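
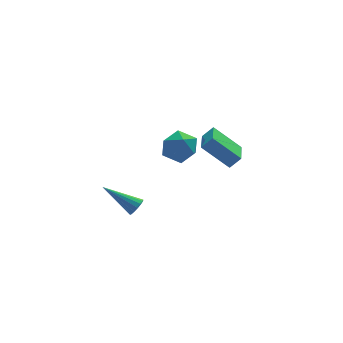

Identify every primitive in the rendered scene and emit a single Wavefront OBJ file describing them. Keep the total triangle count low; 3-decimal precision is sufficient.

v -2.399 -2.023 -1.475
v -2.009 -1.652 -1.323
v -3.841 -0.977 -0.325
v -2.124 -1.544 -1.566
v -2.313 -1.564 -1.785
v -2.526 -1.708 -1.92
v -2.704 -1.935 -1.937
v -2.801 -2.187 -1.829
v -2.79 -2.394 -1.627
v -2.674 -2.502 -1.384
v -2.485 -2.482 -1.166
v -2.273 -2.338 -1.03
v -2.094 -2.11 -1.013
v -1.998 -1.859 -1.121
v 2.222 1.361 -0.328
v 2.825 1.275 0.307
v 2.881 3.033 -0.725
v 3.484 2.946 -0.09
v 3.516 0.534 -1.67
v 4.119 0.447 -1.035
v 4.175 2.205 -2.067
v 4.778 2.119 -1.432
v 0.291 1.738 0.392
v 1.249 2.218 0.656
v 1.031 1.082 -1.096
v 1.989 1.562 -0.832
v 1.614 0.713 -0.234
v 1.157 1.119 0.685
v 1.123 2.181 -1.125
v 0.666 2.587 -0.206
v 1.764 2.493 -0.281
v 2.067 1.585 0.269
v 0.213 1.715 -0.709
v 0.516 0.807 -0.159
f 2 1 4
f 2 4 3
f 4 1 5
f 4 5 3
f 5 1 6
f 5 6 3
f 6 1 7
f 6 7 3
f 7 1 8
f 7 8 3
f 8 1 9
f 8 9 3
f 9 1 10
f 9 10 3
f 10 1 11
f 10 11 3
f 11 1 12
f 11 12 3
f 12 1 13
f 12 13 3
f 13 1 14
f 13 14 3
f 14 1 2
f 14 2 3
f 16 18 15
f 19 16 15
f 15 18 17
f 17 19 15
f 16 22 18
f 20 16 19
f 20 22 16
f 18 22 17
f 21 19 17
f 17 22 21
f 21 20 19
f 22 20 21
f 23 34 28
f 23 28 24
f 23 24 30
f 23 30 33
f 23 33 34
f 24 28 32
f 28 34 27
f 34 33 25
f 33 30 29
f 30 24 31
f 26 32 27
f 26 27 25
f 26 25 29
f 26 29 31
f 26 31 32
f 27 32 28
f 25 27 34
f 29 25 33
f 31 29 30
f 32 31 24



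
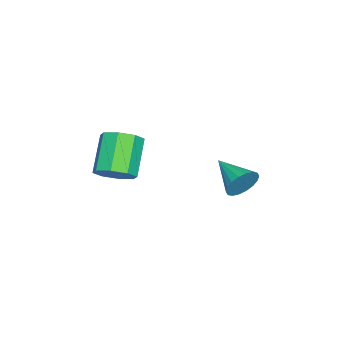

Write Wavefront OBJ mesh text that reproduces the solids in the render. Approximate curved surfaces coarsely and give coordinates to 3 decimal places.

v -3.27 0.375 -2.593
v -2.859 0.326 -1.955
v -4.17 -0.855 -2.107
v -3.106 0.541 -1.869
v -3.385 0.722 -1.926
v -3.642 0.835 -2.116
v -3.825 0.857 -2.399
v -3.898 0.784 -2.721
v -3.846 0.629 -3.018
v -3.681 0.424 -3.23
v -3.434 0.21 -3.316
v -3.155 0.028 -3.259
v -2.898 -0.085 -3.07
v -2.715 -0.107 -2.786
v -2.642 -0.033 -2.464
v -2.694 0.121 -2.167
v 1.378 -3.007 0.237
v 1.831 -3.541 0.643
v 0.595 -3.687 1.83
v 0.142 -3.153 1.423
v 1.935 -2.957 0.823
v 0.699 -3.103 2.01
v 1.712 -2.402 0.659
v 0.476 -2.548 1.846
v 1.294 -2.202 0.248
v 0.058 -2.347 1.434
v 0.925 -2.473 -0.17
v -0.311 -2.619 1.017
v 0.821 -3.057 -0.35
v -0.415 -3.203 0.837
v 1.044 -3.612 -0.186
v -0.192 -3.758 1.001
v 1.462 -3.813 0.226
v 0.226 -3.958 1.412
f 2 1 4
f 2 4 3
f 4 1 5
f 4 5 3
f 5 1 6
f 5 6 3
f 6 1 7
f 6 7 3
f 7 1 8
f 7 8 3
f 8 1 9
f 8 9 3
f 9 1 10
f 9 10 3
f 10 1 11
f 10 11 3
f 11 1 12
f 11 12 3
f 12 1 13
f 12 13 3
f 13 1 14
f 13 14 3
f 14 1 15
f 14 15 3
f 15 1 16
f 15 16 3
f 16 1 2
f 16 2 3
f 18 17 21
f 18 21 19
f 19 21 22
f 19 22 20
f 21 17 23
f 21 23 22
f 22 23 24
f 22 24 20
f 23 17 25
f 23 25 24
f 24 25 26
f 24 26 20
f 25 17 27
f 25 27 26
f 26 27 28
f 26 28 20
f 27 17 29
f 27 29 28
f 28 29 30
f 28 30 20
f 29 17 31
f 29 31 30
f 30 31 32
f 30 32 20
f 31 17 33
f 31 33 32
f 32 33 34
f 32 34 20
f 33 17 18
f 33 18 34
f 34 18 19
f 34 19 20



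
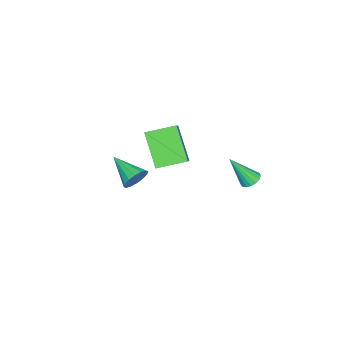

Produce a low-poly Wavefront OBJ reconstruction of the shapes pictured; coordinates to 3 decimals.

v 2.014 -1.18 1.549
v 3.445 -0.54 2.807
v 1.154 0.063 1.895
v 2.585 0.703 3.153
v 2.915 -0.123 -0.013
v 4.346 0.517 1.245
v 2.055 1.12 0.333
v 3.486 1.76 1.591
v 1.874 4.255 -0.009
v 2.208 4.676 0.146
v 2.326 3.345 1.489
v 1.972 4.739 0.255
v 1.713 4.69 0.304
v 1.49 4.542 0.281
v 1.356 4.328 0.192
v 1.34 4.097 0.056
v 1.447 3.902 -0.094
v 1.651 3.788 -0.225
v 1.906 3.781 -0.306
v 2.154 3.882 -0.32
v 2.338 4.069 -0.262
v 2.415 4.298 -0.146
v 2.368 4.517 0.001
v 2.27 -1.657 -1.953
v 2.607 -2.033 -2.508
v 1.71 -3.203 -1.247
v 2.876 -2.003 -2.229
v 2.982 -1.88 -1.877
v 2.898 -1.698 -1.545
v 2.646 -1.505 -1.322
v 2.293 -1.352 -1.268
v 1.934 -1.281 -1.398
v 1.665 -1.311 -1.677
v 1.559 -1.434 -2.029
v 1.643 -1.616 -2.362
v 1.895 -1.809 -2.584
v 2.248 -1.962 -2.638
f 2 4 1
f 5 2 1
f 1 4 3
f 3 5 1
f 2 8 4
f 6 2 5
f 6 8 2
f 4 8 3
f 7 5 3
f 3 8 7
f 7 6 5
f 8 6 7
f 10 9 12
f 10 12 11
f 12 9 13
f 12 13 11
f 13 9 14
f 13 14 11
f 14 9 15
f 14 15 11
f 15 9 16
f 15 16 11
f 16 9 17
f 16 17 11
f 17 9 18
f 17 18 11
f 18 9 19
f 18 19 11
f 19 9 20
f 19 20 11
f 20 9 21
f 20 21 11
f 21 9 22
f 21 22 11
f 22 9 23
f 22 23 11
f 23 9 10
f 23 10 11
f 25 24 27
f 25 27 26
f 27 24 28
f 27 28 26
f 28 24 29
f 28 29 26
f 29 24 30
f 29 30 26
f 30 24 31
f 30 31 26
f 31 24 32
f 31 32 26
f 32 24 33
f 32 33 26
f 33 24 34
f 33 34 26
f 34 24 35
f 34 35 26
f 35 24 36
f 35 36 26
f 36 24 37
f 36 37 26
f 37 24 25
f 37 25 26



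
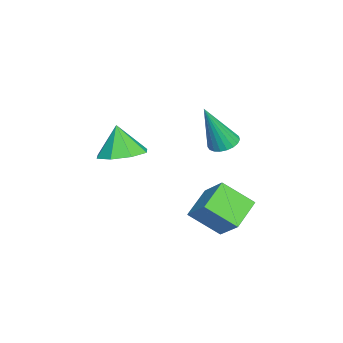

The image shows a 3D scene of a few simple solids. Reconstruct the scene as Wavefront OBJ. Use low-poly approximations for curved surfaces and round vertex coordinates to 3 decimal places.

v -0.319 -0.622 -1.775
v 0.208 -0.414 -1.836
v 0.119 -1.218 -0.025
v 0.093 -0.229 -1.744
v -0.094 -0.112 -1.658
v -0.32 -0.082 -1.591
v -0.545 -0.147 -1.556
v -0.732 -0.293 -1.559
v -0.847 -0.496 -1.6
v -0.871 -0.721 -1.671
v -0.799 -0.929 -1.759
v -0.645 -1.084 -1.851
v -0.434 -1.159 -1.929
v -0.203 -1.141 -1.981
v 0.007 -1.033 -1.997
v 0.161 -0.855 -1.975
v 0.232 -0.636 -1.918
v 0.654 -3.863 -2.137
v 1.164 -4.604 -2.163
v 0.346 -4.117 -0.963
v 1.515 -4.05 -1.951
v 1.361 -3.387 -1.848
v 0.794 -3.002 -1.914
v 0.144 -3.122 -2.111
v -0.206 -3.676 -2.323
v -0.052 -4.339 -2.426
v 0.515 -4.724 -2.36
v 2.197 -1.374 -3.874
v 1.123 -0.988 -3.319
v 2.156 -0.289 -4.708
v 1.082 0.098 -4.153
v 2.878 -0.698 -3.027
v 1.804 -0.311 -2.472
v 2.837 0.388 -3.861
v 1.763 0.774 -3.306
f 2 1 4
f 2 4 3
f 4 1 5
f 4 5 3
f 5 1 6
f 5 6 3
f 6 1 7
f 6 7 3
f 7 1 8
f 7 8 3
f 8 1 9
f 8 9 3
f 9 1 10
f 9 10 3
f 10 1 11
f 10 11 3
f 11 1 12
f 11 12 3
f 12 1 13
f 12 13 3
f 13 1 14
f 13 14 3
f 14 1 15
f 14 15 3
f 15 1 16
f 15 16 3
f 16 1 17
f 16 17 3
f 17 1 2
f 17 2 3
f 19 18 21
f 19 21 20
f 21 18 22
f 21 22 20
f 22 18 23
f 22 23 20
f 23 18 24
f 23 24 20
f 24 18 25
f 24 25 20
f 25 18 26
f 25 26 20
f 26 18 27
f 26 27 20
f 27 18 19
f 27 19 20
f 29 31 28
f 32 29 28
f 28 31 30
f 30 32 28
f 29 35 31
f 33 29 32
f 33 35 29
f 31 35 30
f 34 32 30
f 30 35 34
f 34 33 32
f 35 33 34



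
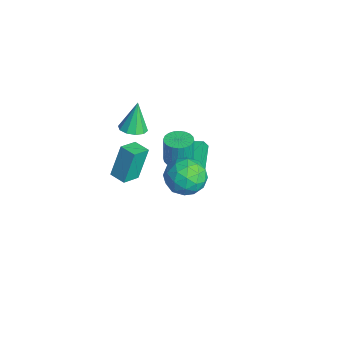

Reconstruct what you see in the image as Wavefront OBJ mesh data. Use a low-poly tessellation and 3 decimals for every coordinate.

v -1.254 -1.218 -1.574
v -1.002 -1.573 -0.809
v -2.679 -0.561 -0.799
v -2.427 -0.915 -0.034
v -0.593 -0.125 -1.286
v -0.341 -0.479 -0.521
v -2.018 0.533 -0.511
v -1.766 0.178 0.254
v 1.373 -2.181 2.623
v 1.942 -2.711 2.685
v 1.816 -2.669 4.199
v 1.247 -2.139 4.137
v 2.101 -2.452 2.691
v 1.975 -2.409 4.205
v 2.15 -2.152 2.687
v 2.024 -2.109 4.201
v 2.08 -1.856 2.673
v 1.954 -1.813 4.187
v 1.903 -1.609 2.651
v 1.777 -1.567 4.165
v 1.645 -1.45 2.625
v 1.519 -1.407 4.139
v 1.345 -1.402 2.599
v 1.219 -1.36 4.113
v 1.05 -1.473 2.576
v 0.924 -1.43 4.09
v 0.804 -1.651 2.561
v 0.678 -1.609 4.075
v 0.645 -1.911 2.555
v 0.519 -1.868 4.069
v 0.596 -2.211 2.559
v 0.47 -2.168 4.073
v 0.666 -2.507 2.573
v 0.54 -2.464 4.087
v 0.843 -2.753 2.595
v 0.717 -2.711 4.109
v 1.101 -2.913 2.621
v 0.975 -2.87 4.135
v 1.401 -2.96 2.647
v 1.275 -2.918 4.161
v 1.696 -2.89 2.67
v 1.57 -2.847 4.184
v -1.89 -3.671 2.463
v -1.34 -4.178 2.717
v -2.31 -3.269 4.177
v -1.129 -3.741 2.666
v -1.209 -3.277 2.538
v -1.549 -2.963 2.381
v -2.018 -2.919 2.255
v -2.439 -3.163 2.209
v -2.65 -3.6 2.26
v -2.57 -4.065 2.388
v -2.231 -4.378 2.545
v -1.761 -4.422 2.67
v 2.952 -2.868 3.604
v 3.621 -2.087 3.051
v 4.339 -3.173 4.849
v 5.008 -2.392 4.296
v 4.065 -2.039 4.886
v 3.207 -1.851 4.117
v 4.753 -3.409 3.783
v 3.895 -3.221 3.014
v 4.733 -2.422 3.162
v 4.308 -1.575 3.843
v 3.652 -3.685 4.057
v 3.227 -2.838 4.738
v 3.165 -2.451 3.218
v 4.795 -2.809 4.682
v 4.241 -2.602 5.029
v 4.634 -2.143 4.703
v 2.922 -2.312 3.845
v 3.314 -1.853 3.519
v 3.575 -1.825 4.598
v 4.646 -3.407 4.381
v 5.038 -2.948 4.055
v 3.326 -3.117 3.197
v 3.719 -2.658 2.871
v 4.385 -3.435 3.302
v 4.211 -2.189 2.958
v 5.027 -2.368 3.69
v 4.877 -2.966 3.389
v 4.373 -2.855 2.937
v 3.961 -1.691 3.359
v 4.777 -1.87 4.09
v 4.222 -1.662 4.437
v 3.718 -1.552 3.985
v 4.615 -1.887 3.424
v 3.183 -3.39 3.81
v 3.999 -3.569 4.541
v 4.242 -3.708 3.915
v 3.738 -3.598 3.463
v 2.933 -2.892 4.21
v 3.749 -3.071 4.942
v 3.587 -2.405 4.963
v 3.083 -2.294 4.511
v 3.345 -3.373 4.476
v -2.675 -4.761 -2.139
v -3.037 -4.054 -0.195
v -3.263 -3.796 -2.599
v -3.624 -3.089 -0.655
v -1.816 -4.251 -2.165
v -2.177 -3.544 -0.221
v -2.403 -3.286 -2.625
v -2.765 -2.579 -0.681
f 2 4 1
f 5 2 1
f 1 4 3
f 3 5 1
f 2 8 4
f 6 2 5
f 6 8 2
f 4 8 3
f 7 5 3
f 3 8 7
f 7 6 5
f 8 6 7
f 10 9 13
f 10 13 11
f 11 13 14
f 11 14 12
f 13 9 15
f 13 15 14
f 14 15 16
f 14 16 12
f 15 9 17
f 15 17 16
f 16 17 18
f 16 18 12
f 17 9 19
f 17 19 18
f 18 19 20
f 18 20 12
f 19 9 21
f 19 21 20
f 20 21 22
f 20 22 12
f 21 9 23
f 21 23 22
f 22 23 24
f 22 24 12
f 23 9 25
f 23 25 24
f 24 25 26
f 24 26 12
f 25 9 27
f 25 27 26
f 26 27 28
f 26 28 12
f 27 9 29
f 27 29 28
f 28 29 30
f 28 30 12
f 29 9 31
f 29 31 30
f 30 31 32
f 30 32 12
f 31 9 33
f 31 33 32
f 32 33 34
f 32 34 12
f 33 9 35
f 33 35 34
f 34 35 36
f 34 36 12
f 35 9 37
f 35 37 36
f 36 37 38
f 36 38 12
f 37 9 39
f 37 39 38
f 38 39 40
f 38 40 12
f 39 9 41
f 39 41 40
f 40 41 42
f 40 42 12
f 41 9 10
f 41 10 42
f 42 10 11
f 42 11 12
f 44 43 46
f 44 46 45
f 46 43 47
f 46 47 45
f 47 43 48
f 47 48 45
f 48 43 49
f 48 49 45
f 49 43 50
f 49 50 45
f 50 43 51
f 50 51 45
f 51 43 52
f 51 52 45
f 52 43 53
f 52 53 45
f 53 43 54
f 53 54 45
f 54 43 44
f 54 44 45
f 55 92 71
f 92 66 95
f 71 95 60
f 92 95 71
f 55 71 67
f 71 60 72
f 67 72 56
f 71 72 67
f 55 67 76
f 67 56 77
f 76 77 62
f 67 77 76
f 55 76 88
f 76 62 91
f 88 91 65
f 76 91 88
f 55 88 92
f 88 65 96
f 92 96 66
f 88 96 92
f 56 72 83
f 72 60 86
f 83 86 64
f 72 86 83
f 60 95 73
f 95 66 94
f 73 94 59
f 95 94 73
f 66 96 93
f 96 65 89
f 93 89 57
f 96 89 93
f 65 91 90
f 91 62 78
f 90 78 61
f 91 78 90
f 62 77 82
f 77 56 79
f 82 79 63
f 77 79 82
f 58 84 70
f 84 64 85
f 70 85 59
f 84 85 70
f 58 70 68
f 70 59 69
f 68 69 57
f 70 69 68
f 58 68 75
f 68 57 74
f 75 74 61
f 68 74 75
f 58 75 80
f 75 61 81
f 80 81 63
f 75 81 80
f 58 80 84
f 80 63 87
f 84 87 64
f 80 87 84
f 59 85 73
f 85 64 86
f 73 86 60
f 85 86 73
f 57 69 93
f 69 59 94
f 93 94 66
f 69 94 93
f 61 74 90
f 74 57 89
f 90 89 65
f 74 89 90
f 63 81 82
f 81 61 78
f 82 78 62
f 81 78 82
f 64 87 83
f 87 63 79
f 83 79 56
f 87 79 83
f 98 100 97
f 101 98 97
f 97 100 99
f 99 101 97
f 98 104 100
f 102 98 101
f 102 104 98
f 100 104 99
f 103 101 99
f 99 104 103
f 103 102 101
f 104 102 103



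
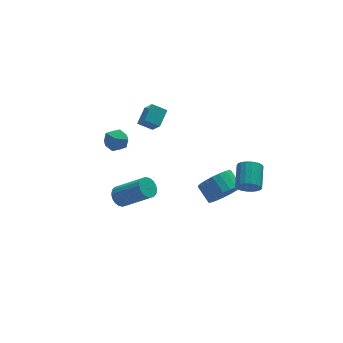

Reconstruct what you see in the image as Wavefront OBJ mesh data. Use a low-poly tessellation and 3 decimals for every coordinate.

v 3.413 -3.091 0.038
v 3.944 -3.129 -0.476
v 4.598 -1.887 0.108
v 4.067 -1.849 0.622
v 3.716 -2.941 -0.62
v 4.369 -1.699 -0.037
v 3.427 -2.783 -0.634
v 4.08 -1.54 -0.051
v 3.136 -2.686 -0.515
v 3.789 -1.443 0.068
v 2.9 -2.669 -0.286
v 3.553 -1.426 0.297
v 2.765 -2.736 0.007
v 3.418 -1.493 0.59
v 2.759 -2.873 0.306
v 3.412 -1.631 0.89
v 2.882 -3.053 0.552
v 3.536 -1.811 1.136
v 3.111 -3.241 0.697
v 3.764 -1.999 1.28
v 3.4 -3.4 0.711
v 4.053 -2.157 1.294
v 3.691 -3.497 0.592
v 4.344 -2.254 1.175
v 3.927 -3.514 0.363
v 4.58 -2.271 0.946
v 4.062 -3.447 0.07
v 4.715 -2.204 0.653
v 4.068 -3.309 -0.23
v 4.721 -2.067 0.354
v 2.513 -1.975 -1.319
v 3.006 -2.369 -0.443
v 2.8 -1.338 0.136
v 2.307 -0.945 -0.741
v 3.347 -2.177 -0.663
v 3.141 -1.146 -0.085
v 3.544 -1.95 -0.997
v 3.337 -0.919 -0.419
v 3.562 -1.728 -1.387
v 3.356 -0.697 -0.809
v 3.399 -1.548 -1.765
v 3.193 -0.517 -1.187
v 3.083 -1.442 -2.066
v 2.877 -0.411 -1.488
v 2.668 -1.429 -2.238
v 2.462 -0.398 -1.659
v 2.227 -1.51 -2.251
v 2.02 -0.479 -1.672
v 1.835 -1.672 -2.103
v 1.628 -0.641 -1.524
v 1.56 -1.886 -1.819
v 1.354 -0.855 -1.241
v 1.45 -2.115 -1.449
v 1.244 -1.084 -0.871
v 1.524 -2.321 -1.057
v 1.318 -1.29 -0.478
v 1.769 -2.466 -0.71
v 1.563 -1.436 -0.131
v 2.143 -2.527 -0.468
v 1.936 -1.496 0.111
v 2.58 -2.493 -0.374
v 2.374 -1.462 0.205
v -4.009 -2.697 1.938
v -3.681 -2.145 2.09
v -2.503 -3.23 3.494
v -2.831 -3.783 3.342
v -3.905 -2.142 2.28
v -2.727 -3.228 3.684
v -4.15 -2.25 2.402
v -2.971 -3.335 3.806
v -4.366 -2.446 2.433
v -3.188 -3.531 3.836
v -4.512 -2.691 2.365
v -3.334 -3.777 3.769
v -4.559 -2.938 2.213
v -3.38 -4.024 3.617
v -4.496 -3.138 2.007
v -3.318 -4.223 3.41
v -4.337 -3.25 1.786
v -3.159 -4.335 3.19
v -4.113 -3.252 1.596
v -2.935 -4.338 3
v -3.869 -3.145 1.474
v -2.69 -4.23 2.878
v -3.652 -2.949 1.444
v -2.474 -4.034 2.847
v -3.506 -2.703 1.511
v -2.328 -3.789 2.915
v -3.46 -2.456 1.663
v -2.281 -3.542 3.067
v -3.522 -2.257 1.87
v -2.344 -3.342 3.273
v -0.308 1.739 2.369
v -0.187 0.948 3.369
v -1.045 2.187 2.813
v -0.924 1.396 3.812
v 0.444 2.484 2.868
v 0.565 1.693 3.867
v -0.293 2.932 3.311
v -0.172 2.141 4.311
v -2.26 2.822 2.017
v -1.64 2.304 1.878
v -3.12 1.816 1.922
v -2.5 1.298 1.783
v -2.591 1.64 2.523
v -2.059 2.262 2.582
v -2.701 1.858 1.218
v -2.169 2.48 1.277
v -1.912 1.709 1.385
v -1.844 1.574 2.191
v -2.916 2.546 1.609
v -2.848 2.411 2.415
f 2 1 5
f 2 5 3
f 3 5 6
f 3 6 4
f 5 1 7
f 5 7 6
f 6 7 8
f 6 8 4
f 7 1 9
f 7 9 8
f 8 9 10
f 8 10 4
f 9 1 11
f 9 11 10
f 10 11 12
f 10 12 4
f 11 1 13
f 11 13 12
f 12 13 14
f 12 14 4
f 13 1 15
f 13 15 14
f 14 15 16
f 14 16 4
f 15 1 17
f 15 17 16
f 16 17 18
f 16 18 4
f 17 1 19
f 17 19 18
f 18 19 20
f 18 20 4
f 19 1 21
f 19 21 20
f 20 21 22
f 20 22 4
f 21 1 23
f 21 23 22
f 22 23 24
f 22 24 4
f 23 1 25
f 23 25 24
f 24 25 26
f 24 26 4
f 25 1 27
f 25 27 26
f 26 27 28
f 26 28 4
f 27 1 29
f 27 29 28
f 28 29 30
f 28 30 4
f 29 1 2
f 29 2 30
f 30 2 3
f 30 3 4
f 32 31 35
f 32 35 33
f 33 35 36
f 33 36 34
f 35 31 37
f 35 37 36
f 36 37 38
f 36 38 34
f 37 31 39
f 37 39 38
f 38 39 40
f 38 40 34
f 39 31 41
f 39 41 40
f 40 41 42
f 40 42 34
f 41 31 43
f 41 43 42
f 42 43 44
f 42 44 34
f 43 31 45
f 43 45 44
f 44 45 46
f 44 46 34
f 45 31 47
f 45 47 46
f 46 47 48
f 46 48 34
f 47 31 49
f 47 49 48
f 48 49 50
f 48 50 34
f 49 31 51
f 49 51 50
f 50 51 52
f 50 52 34
f 51 31 53
f 51 53 52
f 52 53 54
f 52 54 34
f 53 31 55
f 53 55 54
f 54 55 56
f 54 56 34
f 55 31 57
f 55 57 56
f 56 57 58
f 56 58 34
f 57 31 59
f 57 59 58
f 58 59 60
f 58 60 34
f 59 31 61
f 59 61 60
f 60 61 62
f 60 62 34
f 61 31 32
f 61 32 62
f 62 32 33
f 62 33 34
f 64 63 67
f 64 67 65
f 65 67 68
f 65 68 66
f 67 63 69
f 67 69 68
f 68 69 70
f 68 70 66
f 69 63 71
f 69 71 70
f 70 71 72
f 70 72 66
f 71 63 73
f 71 73 72
f 72 73 74
f 72 74 66
f 73 63 75
f 73 75 74
f 74 75 76
f 74 76 66
f 75 63 77
f 75 77 76
f 76 77 78
f 76 78 66
f 77 63 79
f 77 79 78
f 78 79 80
f 78 80 66
f 79 63 81
f 79 81 80
f 80 81 82
f 80 82 66
f 81 63 83
f 81 83 82
f 82 83 84
f 82 84 66
f 83 63 85
f 83 85 84
f 84 85 86
f 84 86 66
f 85 63 87
f 85 87 86
f 86 87 88
f 86 88 66
f 87 63 89
f 87 89 88
f 88 89 90
f 88 90 66
f 89 63 91
f 89 91 90
f 90 91 92
f 90 92 66
f 91 63 64
f 91 64 92
f 92 64 65
f 92 65 66
f 94 96 93
f 97 94 93
f 93 96 95
f 95 97 93
f 94 100 96
f 98 94 97
f 98 100 94
f 96 100 95
f 99 97 95
f 95 100 99
f 99 98 97
f 100 98 99
f 101 112 106
f 101 106 102
f 101 102 108
f 101 108 111
f 101 111 112
f 102 106 110
f 106 112 105
f 112 111 103
f 111 108 107
f 108 102 109
f 104 110 105
f 104 105 103
f 104 103 107
f 104 107 109
f 104 109 110
f 105 110 106
f 103 105 112
f 107 103 111
f 109 107 108
f 110 109 102



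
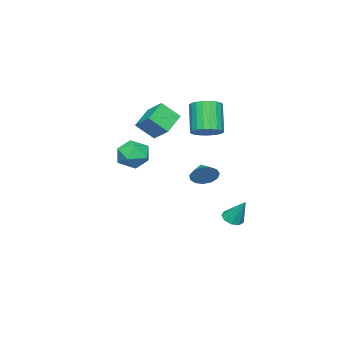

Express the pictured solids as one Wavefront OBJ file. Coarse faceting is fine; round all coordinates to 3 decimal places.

v -3.153 -3.512 2.45
v -2.57 -4.433 3.481
v -2.773 -2.353 3.27
v -2.19 -3.274 4.301
v -1.65 -3.446 1.659
v -1.067 -4.367 2.69
v -1.27 -2.287 2.479
v -0.687 -3.208 3.51
v -1.896 -0.086 2.635
v -1.327 -0.858 2.666
v -2.274 -1.486 4.456
v -2.844 -0.714 4.425
v -1.114 -0.59 2.872
v -2.062 -1.218 4.662
v -1.038 -0.235 3.038
v -1.985 -0.863 4.827
v -1.109 0.146 3.133
v -2.056 -0.482 4.923
v -1.317 0.487 3.143
v -2.264 -0.141 4.933
v -1.625 0.728 3.065
v -2.572 0.1 4.854
v -1.98 0.829 2.912
v -2.927 0.201 4.702
v -2.32 0.772 2.712
v -3.267 0.144 4.502
v -2.587 0.566 2.498
v -3.535 -0.062 4.288
v -2.735 0.248 2.308
v -3.682 -0.38 4.098
v -2.738 -0.128 2.175
v -3.685 -0.756 3.965
v -2.595 -0.497 2.121
v -3.542 -1.125 3.911
v -2.331 -0.795 2.156
v -3.279 -1.423 3.946
v -1.993 -0.97 2.274
v -2.94 -1.598 4.064
v -1.637 -0.993 2.454
v -2.585 -1.62 4.244
v -0.856 0.357 -0.331
v -0.421 0.401 0.421
v -1.624 -0.317 0.151
v -0.743 0.77 0.426
v -1.101 1.009 0.191
v -1.381 1.041 -0.21
v -1.495 0.855 -0.65
v -1.406 0.512 -0.988
v -1.142 0.12 -1.118
v -0.788 -0.197 -0.998
v -0.456 -0.338 -0.667
v -0.25 -0.258 -0.229
v -0.237 0.017 0.177
v 2.42 -2.133 2.509
v 3.029 -2.264 1.611
v 1.031 -2.836 1.669
v 1.64 -2.967 0.771
v 1.839 -3.572 1.66
v 2.698 -3.138 2.179
v 1.362 -1.962 1.101
v 2.221 -1.528 1.62
v 2.376 -2.159 0.741
v 2.671 -3.154 1.086
v 1.389 -1.946 2.194
v 1.684 -2.941 2.539
v -2.775 1.135 -4.143
v -2.085 0.968 -4.127
v -2.585 2.065 -2.637
v -2.15 1.381 -4.374
v -2.507 1.679 -4.513
v -2.99 1.722 -4.479
v -3.372 1.491 -4.288
v -3.474 1.092 -4.029
v -3.249 0.714 -3.824
v -2.802 0.533 -3.768
v -2.342 0.633 -3.887
f 2 4 1
f 5 2 1
f 1 4 3
f 3 5 1
f 2 8 4
f 6 2 5
f 6 8 2
f 4 8 3
f 7 5 3
f 3 8 7
f 7 6 5
f 8 6 7
f 10 9 13
f 10 13 11
f 11 13 14
f 11 14 12
f 13 9 15
f 13 15 14
f 14 15 16
f 14 16 12
f 15 9 17
f 15 17 16
f 16 17 18
f 16 18 12
f 17 9 19
f 17 19 18
f 18 19 20
f 18 20 12
f 19 9 21
f 19 21 20
f 20 21 22
f 20 22 12
f 21 9 23
f 21 23 22
f 22 23 24
f 22 24 12
f 23 9 25
f 23 25 24
f 24 25 26
f 24 26 12
f 25 9 27
f 25 27 26
f 26 27 28
f 26 28 12
f 27 9 29
f 27 29 28
f 28 29 30
f 28 30 12
f 29 9 31
f 29 31 30
f 30 31 32
f 30 32 12
f 31 9 33
f 31 33 32
f 32 33 34
f 32 34 12
f 33 9 35
f 33 35 34
f 34 35 36
f 34 36 12
f 35 9 37
f 35 37 36
f 36 37 38
f 36 38 12
f 37 9 39
f 37 39 38
f 38 39 40
f 38 40 12
f 39 9 10
f 39 10 40
f 40 10 11
f 40 11 12
f 42 41 44
f 42 44 43
f 44 41 45
f 44 45 43
f 45 41 46
f 45 46 43
f 46 41 47
f 46 47 43
f 47 41 48
f 47 48 43
f 48 41 49
f 48 49 43
f 49 41 50
f 49 50 43
f 50 41 51
f 50 51 43
f 51 41 52
f 51 52 43
f 52 41 53
f 52 53 43
f 53 41 42
f 53 42 43
f 54 65 59
f 54 59 55
f 54 55 61
f 54 61 64
f 54 64 65
f 55 59 63
f 59 65 58
f 65 64 56
f 64 61 60
f 61 55 62
f 57 63 58
f 57 58 56
f 57 56 60
f 57 60 62
f 57 62 63
f 58 63 59
f 56 58 65
f 60 56 64
f 62 60 61
f 63 62 55
f 67 66 69
f 67 69 68
f 69 66 70
f 69 70 68
f 70 66 71
f 70 71 68
f 71 66 72
f 71 72 68
f 72 66 73
f 72 73 68
f 73 66 74
f 73 74 68
f 74 66 75
f 74 75 68
f 75 66 76
f 75 76 68
f 76 66 67
f 76 67 68



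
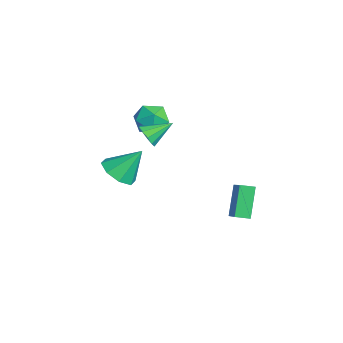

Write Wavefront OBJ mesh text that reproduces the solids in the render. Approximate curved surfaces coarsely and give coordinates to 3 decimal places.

v -0.311 -3.474 0.527
v 0.528 -2.981 0.058
v -0.189 -2.286 1.993
v -0.196 -2.644 -0.154
v -0.987 -2.793 0.032
v -1.383 -3.341 0.509
v -1.15 -3.966 0.996
v -0.426 -4.303 1.209
v 0.366 -4.154 1.022
v 0.761 -3.607 0.546
v -0.296 -2.036 2.968
v 0.062 -2.323 3.548
v -0.404 -0.704 3.692
v 0.373 -2.143 3.265
v 0.429 -1.923 2.868
v 0.207 -1.746 2.509
v -0.206 -1.679 2.326
v -0.654 -1.749 2.387
v -0.965 -1.929 2.671
v -1.02 -2.149 3.067
v -0.799 -2.326 3.426
v -0.385 -2.393 3.61
v -2.853 2.967 -3.022
v -1.157 2.887 -1.873
v -2.715 3.761 -3.171
v -1.019 3.681 -2.021
v -1.781 2.479 -4.639
v -0.085 2.399 -3.489
v -1.643 3.273 -4.787
v 0.053 3.193 -3.638
v -3.926 -0.366 1.831
v -2.923 -0.414 2.142
v -4.077 -2.046 2.058
v -3.074 -2.094 2.369
v -3.79 -1.618 2.975
v -3.696 -0.581 2.835
v -3.304 -1.879 1.365
v -3.21 -0.842 1.225
v -2.538 -1.35 1.854
v -2.838 -1.188 2.849
v -4.162 -1.272 1.351
v -4.462 -1.11 2.346
f 2 1 4
f 2 4 3
f 4 1 5
f 4 5 3
f 5 1 6
f 5 6 3
f 6 1 7
f 6 7 3
f 7 1 8
f 7 8 3
f 8 1 9
f 8 9 3
f 9 1 10
f 9 10 3
f 10 1 2
f 10 2 3
f 12 11 14
f 12 14 13
f 14 11 15
f 14 15 13
f 15 11 16
f 15 16 13
f 16 11 17
f 16 17 13
f 17 11 18
f 17 18 13
f 18 11 19
f 18 19 13
f 19 11 20
f 19 20 13
f 20 11 21
f 20 21 13
f 21 11 22
f 21 22 13
f 22 11 12
f 22 12 13
f 24 26 23
f 27 24 23
f 23 26 25
f 25 27 23
f 24 30 26
f 28 24 27
f 28 30 24
f 26 30 25
f 29 27 25
f 25 30 29
f 29 28 27
f 30 28 29
f 31 42 36
f 31 36 32
f 31 32 38
f 31 38 41
f 31 41 42
f 32 36 40
f 36 42 35
f 42 41 33
f 41 38 37
f 38 32 39
f 34 40 35
f 34 35 33
f 34 33 37
f 34 37 39
f 34 39 40
f 35 40 36
f 33 35 42
f 37 33 41
f 39 37 38
f 40 39 32



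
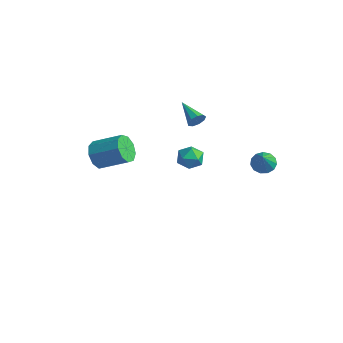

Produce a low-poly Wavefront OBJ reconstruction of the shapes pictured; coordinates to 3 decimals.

v -0.161 1.293 2.95
v 0.051 1.553 3.386
v -1.599 1.527 3.51
v -0.017 1.8 3.11
v -0.152 1.809 2.759
v -0.292 1.577 2.497
v -0.37 1.212 2.448
v -0.351 0.886 2.633
v -0.243 0.75 2.967
v -0.097 0.868 3.293
v 0.019 1.185 3.459
v 3.071 3.034 0.604
v 3.595 3.482 0.585
v 3.789 2.246 1.876
v 3.331 3.633 0.828
v 2.984 3.593 0.999
v 2.665 3.376 1.045
v 2.475 3.05 0.951
v 2.473 2.72 0.746
v 2.662 2.489 0.497
v 2.98 2.431 0.281
v 3.327 2.564 0.168
v 3.593 2.847 0.193
v 3.693 3.189 0.349
v -2.291 3.288 -2.103
v -1.547 2.926 -2.171
v -2.713 2.274 -1.329
v -1.969 1.912 -1.397
v -2.05 2.616 -0.964
v -1.789 3.243 -1.443
v -2.471 1.957 -2.057
v -2.21 2.584 -2.536
v -1.658 2.103 -2.144
v -1.398 2.51 -1.468
v -2.862 2.69 -2.032
v -2.602 3.097 -1.356
v -1.455 -4.255 2.255
v -0.871 -4.634 1.734
v 0.399 -3.764 2.523
v -0.185 -3.385 3.045
v -1.065 -4.128 1.488
v 0.205 -3.258 2.277
v -1.441 -3.681 1.601
v -0.171 -2.811 2.391
v -1.824 -3.503 2.021
v -0.554 -2.633 2.81
v -2.034 -3.676 2.55
v -0.764 -2.807 3.339
v -1.973 -4.121 2.941
v -0.703 -3.251 3.731
v -1.67 -4.628 3.011
v -0.4 -3.758 3.801
v -1.266 -4.96 2.728
v 0.004 -4.091 3.517
v -0.95 -4.963 2.223
v 0.32 -4.093 3.013
f 2 1 4
f 2 4 3
f 4 1 5
f 4 5 3
f 5 1 6
f 5 6 3
f 6 1 7
f 6 7 3
f 7 1 8
f 7 8 3
f 8 1 9
f 8 9 3
f 9 1 10
f 9 10 3
f 10 1 11
f 10 11 3
f 11 1 2
f 11 2 3
f 13 12 15
f 13 15 14
f 15 12 16
f 15 16 14
f 16 12 17
f 16 17 14
f 17 12 18
f 17 18 14
f 18 12 19
f 18 19 14
f 19 12 20
f 19 20 14
f 20 12 21
f 20 21 14
f 21 12 22
f 21 22 14
f 22 12 23
f 22 23 14
f 23 12 24
f 23 24 14
f 24 12 13
f 24 13 14
f 25 36 30
f 25 30 26
f 25 26 32
f 25 32 35
f 25 35 36
f 26 30 34
f 30 36 29
f 36 35 27
f 35 32 31
f 32 26 33
f 28 34 29
f 28 29 27
f 28 27 31
f 28 31 33
f 28 33 34
f 29 34 30
f 27 29 36
f 31 27 35
f 33 31 32
f 34 33 26
f 38 37 41
f 38 41 39
f 39 41 42
f 39 42 40
f 41 37 43
f 41 43 42
f 42 43 44
f 42 44 40
f 43 37 45
f 43 45 44
f 44 45 46
f 44 46 40
f 45 37 47
f 45 47 46
f 46 47 48
f 46 48 40
f 47 37 49
f 47 49 48
f 48 49 50
f 48 50 40
f 49 37 51
f 49 51 50
f 50 51 52
f 50 52 40
f 51 37 53
f 51 53 52
f 52 53 54
f 52 54 40
f 53 37 55
f 53 55 54
f 54 55 56
f 54 56 40
f 55 37 38
f 55 38 56
f 56 38 39
f 56 39 40



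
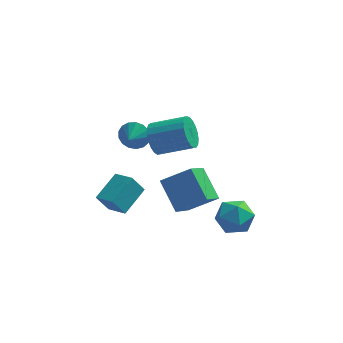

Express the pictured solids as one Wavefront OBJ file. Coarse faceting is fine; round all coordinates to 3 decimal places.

v 2.238 -3.062 -1.005
v 3.316 -2.751 -1.095
v 2.504 -4.349 -2.265
v 3.582 -4.038 -2.355
v 3.218 -4.54 -1.417
v 3.053 -3.746 -0.638
v 2.767 -3.354 -2.722
v 2.602 -2.56 -1.943
v 3.642 -2.932 -2.156
v 3.921 -3.665 -1.349
v 1.899 -3.435 -2.011
v 2.178 -4.168 -1.204
v -0.615 1.063 -3.162
v -1.144 -0.57 -1.802
v 0.965 1.308 -2.253
v 0.437 -0.325 -0.893
v 0.323 -0.295 -4.427
v -0.205 -1.928 -3.067
v 1.904 -0.05 -3.518
v 1.375 -1.683 -2.158
v -2.944 3.74 -1.931
v -2.469 3.962 -1.187
v -3.136 2.8 -1.529
v -2.876 4.085 -1.092
v -3.298 4.13 -1.189
v -3.639 4.085 -1.456
v -3.821 3.961 -1.832
v -3.802 3.787 -2.231
v -3.587 3.601 -2.561
v -3.224 3.448 -2.746
v -2.797 3.361 -2.745
v -2.404 3.361 -2.558
v -2.135 3.448 -2.227
v -2.051 3.602 -1.828
v -2.171 3.787 -1.453
v -1.4 -0.586 1.632
v -1.083 -1.038 0.81
v 0.778 -1.106 1.567
v 0.46 -0.654 2.388
v -1.03 -0.641 0.715
v 0.831 -0.709 1.472
v -1.041 -0.234 0.779
v 0.82 -0.302 1.536
v -1.114 0.112 0.99
v 0.747 0.044 1.747
v -1.237 0.337 1.312
v 0.624 0.269 2.069
v -1.388 0.402 1.69
v 0.473 0.334 2.446
v -1.541 0.297 2.057
v 0.32 0.229 2.814
v -1.67 0.039 2.351
v 0.191 -0.029 3.107
v -1.752 -0.327 2.52
v 0.109 -0.395 3.277
v -1.774 -0.738 2.536
v 0.087 -0.806 3.293
v -1.731 -1.123 2.395
v 0.13 -1.19 3.152
v -1.63 -1.414 2.123
v 0.23 -1.482 2.88
v -1.49 -1.563 1.765
v 0.37 -1.631 2.522
v -1.335 -1.543 1.385
v 0.526 -1.61 2.141
v -1.191 -1.357 1.047
v 0.67 -1.425 1.804
v -3.959 0.166 -5.121
v -4.596 -0.002 -4.024
v -3.084 1.658 -4.384
v -3.722 1.49 -3.287
v -2.978 -0.63 -4.673
v -3.616 -0.798 -3.576
v -2.104 0.862 -3.936
v -2.741 0.694 -2.839
f 1 12 6
f 1 6 2
f 1 2 8
f 1 8 11
f 1 11 12
f 2 6 10
f 6 12 5
f 12 11 3
f 11 8 7
f 8 2 9
f 4 10 5
f 4 5 3
f 4 3 7
f 4 7 9
f 4 9 10
f 5 10 6
f 3 5 12
f 7 3 11
f 9 7 8
f 10 9 2
f 14 16 13
f 17 14 13
f 13 16 15
f 15 17 13
f 14 20 16
f 18 14 17
f 18 20 14
f 16 20 15
f 19 17 15
f 15 20 19
f 19 18 17
f 20 18 19
f 22 21 24
f 22 24 23
f 24 21 25
f 24 25 23
f 25 21 26
f 25 26 23
f 26 21 27
f 26 27 23
f 27 21 28
f 27 28 23
f 28 21 29
f 28 29 23
f 29 21 30
f 29 30 23
f 30 21 31
f 30 31 23
f 31 21 32
f 31 32 23
f 32 21 33
f 32 33 23
f 33 21 34
f 33 34 23
f 34 21 35
f 34 35 23
f 35 21 22
f 35 22 23
f 37 36 40
f 37 40 38
f 38 40 41
f 38 41 39
f 40 36 42
f 40 42 41
f 41 42 43
f 41 43 39
f 42 36 44
f 42 44 43
f 43 44 45
f 43 45 39
f 44 36 46
f 44 46 45
f 45 46 47
f 45 47 39
f 46 36 48
f 46 48 47
f 47 48 49
f 47 49 39
f 48 36 50
f 48 50 49
f 49 50 51
f 49 51 39
f 50 36 52
f 50 52 51
f 51 52 53
f 51 53 39
f 52 36 54
f 52 54 53
f 53 54 55
f 53 55 39
f 54 36 56
f 54 56 55
f 55 56 57
f 55 57 39
f 56 36 58
f 56 58 57
f 57 58 59
f 57 59 39
f 58 36 60
f 58 60 59
f 59 60 61
f 59 61 39
f 60 36 62
f 60 62 61
f 61 62 63
f 61 63 39
f 62 36 64
f 62 64 63
f 63 64 65
f 63 65 39
f 64 36 66
f 64 66 65
f 65 66 67
f 65 67 39
f 66 36 37
f 66 37 67
f 67 37 38
f 67 38 39
f 69 71 68
f 72 69 68
f 68 71 70
f 70 72 68
f 69 75 71
f 73 69 72
f 73 75 69
f 71 75 70
f 74 72 70
f 70 75 74
f 74 73 72
f 75 73 74



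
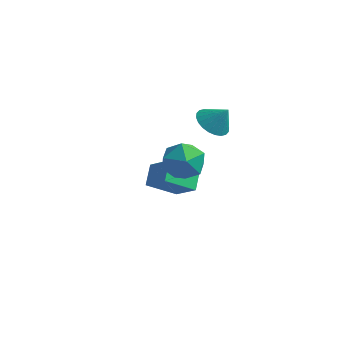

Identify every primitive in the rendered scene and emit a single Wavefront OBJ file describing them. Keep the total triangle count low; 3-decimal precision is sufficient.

v 0.889 -0.446 0.547
v 2.024 -0.361 0.682
v 0.876 -1.959 1.618
v 2.011 -1.874 1.753
v 1.317 -1.096 2.23
v 1.325 -0.161 1.568
v 1.575 -2.159 0.732
v 1.583 -1.224 0.07
v 2.448 -1.419 0.796
v 2.288 -0.763 1.722
v 0.612 -1.557 0.578
v 0.452 -0.901 1.504
v -2.602 2.322 -4.125
v -1.35 1.983 -3.155
v -2.923 3.293 -3.371
v -1.671 2.954 -2.401
v -1.549 3.426 -5.099
v -0.297 3.087 -4.129
v -1.87 4.397 -4.345
v -0.618 4.058 -3.375
v 1.063 2.201 1.619
v 1.815 2.093 1.1
v 1.777 2.359 2.621
v 1.766 2.448 1.08
v 1.61 2.766 1.141
v 1.371 2.997 1.275
v 1.085 3.108 1.461
v 0.795 3.08 1.672
v 0.547 2.919 1.874
v 0.377 2.648 2.038
v 0.311 2.31 2.138
v 0.36 1.955 2.159
v 0.516 1.637 2.097
v 0.755 1.406 1.963
v 1.041 1.295 1.777
v 1.331 1.323 1.566
v 1.58 1.484 1.364
v 1.75 1.755 1.2
f 1 12 6
f 1 6 2
f 1 2 8
f 1 8 11
f 1 11 12
f 2 6 10
f 6 12 5
f 12 11 3
f 11 8 7
f 8 2 9
f 4 10 5
f 4 5 3
f 4 3 7
f 4 7 9
f 4 9 10
f 5 10 6
f 3 5 12
f 7 3 11
f 9 7 8
f 10 9 2
f 14 16 13
f 17 14 13
f 13 16 15
f 15 17 13
f 14 20 16
f 18 14 17
f 18 20 14
f 16 20 15
f 19 17 15
f 15 20 19
f 19 18 17
f 20 18 19
f 22 21 24
f 22 24 23
f 24 21 25
f 24 25 23
f 25 21 26
f 25 26 23
f 26 21 27
f 26 27 23
f 27 21 28
f 27 28 23
f 28 21 29
f 28 29 23
f 29 21 30
f 29 30 23
f 30 21 31
f 30 31 23
f 31 21 32
f 31 32 23
f 32 21 33
f 32 33 23
f 33 21 34
f 33 34 23
f 34 21 35
f 34 35 23
f 35 21 36
f 35 36 23
f 36 21 37
f 36 37 23
f 37 21 38
f 37 38 23
f 38 21 22
f 38 22 23



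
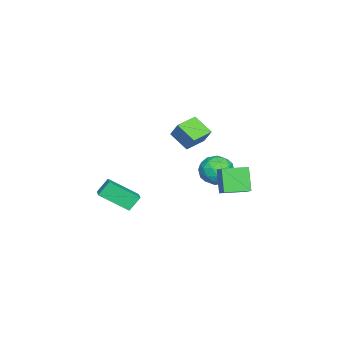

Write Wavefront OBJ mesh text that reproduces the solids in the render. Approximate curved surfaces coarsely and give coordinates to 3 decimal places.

v 0.171 2.033 -0.719
v 1.313 2.62 0.094
v -0.5 3.374 -0.746
v 0.642 3.962 0.067
v 0.958 2.398 -2.087
v 2.1 2.986 -1.274
v 0.287 3.74 -2.114
v 1.429 4.327 -1.301
v -1.165 2.553 -0.832
v -0.119 2.271 -0.801
v -1.501 1.189 -1.879
v -0.455 0.907 -1.848
v -1.07 0.808 -0.962
v -0.862 1.651 -0.314
v -0.758 1.809 -2.366
v -0.55 2.652 -1.718
v 0.132 1.812 -1.748
v -0.061 1.193 -0.881
v -1.559 2.267 -1.799
v -1.752 1.648 -0.932
v -0.613 2.532 -0.724
v -1.007 0.928 -1.956
v -1.369 0.87 -1.435
v -0.754 0.704 -1.416
v -1.049 2.167 -0.439
v -0.435 2.002 -0.42
v -0.993 1.141 -0.515
v -1.185 1.458 -2.26
v -0.571 1.293 -2.241
v -0.866 2.756 -1.264
v -0.251 2.59 -1.245
v -0.627 2.319 -2.165
v 0.15 2.096 -1.263
v -0.048 1.294 -1.879
v -0.226 1.825 -2.183
v -0.104 2.32 -1.802
v 0.036 1.732 -0.753
v -0.161 0.931 -1.369
v -0.522 0.872 -0.848
v -0.4 1.368 -0.467
v 0.184 1.462 -1.31
v -1.459 2.529 -1.311
v -1.656 1.728 -1.927
v -1.22 2.092 -2.213
v -1.098 2.588 -1.832
v -1.572 2.166 -0.801
v -1.77 1.364 -1.417
v -1.516 1.14 -0.878
v -1.394 1.635 -0.497
v -1.804 1.998 -1.37
v 1.044 0.561 1.13
v 0.57 -0.516 1.907
v -0.158 1.199 1.28
v -0.633 0.123 2.057
v 1.453 1.097 2.123
v 0.978 0.021 2.9
v 0.25 1.736 2.273
v -0.224 0.659 3.05
v -0.147 -3.262 -4.829
v 0.229 -4.965 -3.64
v -0.634 -2.766 -3.963
v -0.258 -4.468 -2.775
v 0.698 -2.892 -4.565
v 1.074 -4.594 -3.377
v 0.211 -2.395 -3.7
v 0.587 -4.098 -2.511
f 2 4 1
f 5 2 1
f 1 4 3
f 3 5 1
f 2 8 4
f 6 2 5
f 6 8 2
f 4 8 3
f 7 5 3
f 3 8 7
f 7 6 5
f 8 6 7
f 9 46 25
f 46 20 49
f 25 49 14
f 46 49 25
f 9 25 21
f 25 14 26
f 21 26 10
f 25 26 21
f 9 21 30
f 21 10 31
f 30 31 16
f 21 31 30
f 9 30 42
f 30 16 45
f 42 45 19
f 30 45 42
f 9 42 46
f 42 19 50
f 46 50 20
f 42 50 46
f 10 26 37
f 26 14 40
f 37 40 18
f 26 40 37
f 14 49 27
f 49 20 48
f 27 48 13
f 49 48 27
f 20 50 47
f 50 19 43
f 47 43 11
f 50 43 47
f 19 45 44
f 45 16 32
f 44 32 15
f 45 32 44
f 16 31 36
f 31 10 33
f 36 33 17
f 31 33 36
f 12 38 24
f 38 18 39
f 24 39 13
f 38 39 24
f 12 24 22
f 24 13 23
f 22 23 11
f 24 23 22
f 12 22 29
f 22 11 28
f 29 28 15
f 22 28 29
f 12 29 34
f 29 15 35
f 34 35 17
f 29 35 34
f 12 34 38
f 34 17 41
f 38 41 18
f 34 41 38
f 13 39 27
f 39 18 40
f 27 40 14
f 39 40 27
f 11 23 47
f 23 13 48
f 47 48 20
f 23 48 47
f 15 28 44
f 28 11 43
f 44 43 19
f 28 43 44
f 17 35 36
f 35 15 32
f 36 32 16
f 35 32 36
f 18 41 37
f 41 17 33
f 37 33 10
f 41 33 37
f 52 54 51
f 55 52 51
f 51 54 53
f 53 55 51
f 52 58 54
f 56 52 55
f 56 58 52
f 54 58 53
f 57 55 53
f 53 58 57
f 57 56 55
f 58 56 57
f 60 62 59
f 63 60 59
f 59 62 61
f 61 63 59
f 60 66 62
f 64 60 63
f 64 66 60
f 62 66 61
f 65 63 61
f 61 66 65
f 65 64 63
f 66 64 65



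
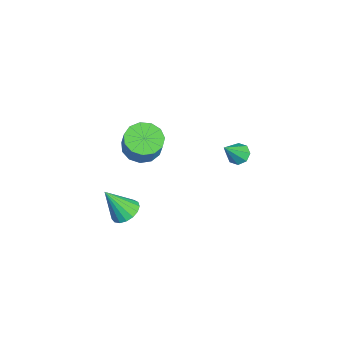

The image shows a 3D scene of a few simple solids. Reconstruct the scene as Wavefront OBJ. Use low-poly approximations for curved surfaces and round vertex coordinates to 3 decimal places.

v -0.114 2.651 -1.875
v 0.424 2.97 -1.951
v 0.554 1.829 -0.585
v 0.119 3.192 -1.651
v -0.323 3.098 -1.482
v -0.642 2.742 -1.544
v -0.653 2.333 -1.799
v -0.348 2.111 -2.099
v 0.094 2.205 -2.268
v 0.414 2.561 -2.207
v 3.911 -3.218 -1.494
v 4.336 -2.694 -1.123
v 3.749 -4.142 -0.006
v 3.99 -2.571 -1.084
v 3.627 -2.596 -1.139
v 3.328 -2.764 -1.276
v 3.163 -3.035 -1.462
v 3.169 -3.349 -1.656
v 3.345 -3.632 -1.813
v 3.65 -3.821 -1.897
v 4.015 -3.871 -1.889
v 4.356 -3.772 -1.79
v 4.595 -3.545 -1.624
v 4.677 -3.244 -1.428
v 4.583 -2.937 -1.247
v -2.407 -1.814 -3.029
v -1.484 -1.99 -3.425
v -0.97 -1.902 -2.267
v -1.893 -1.726 -1.871
v -1.558 -1.42 -3.435
v -1.045 -1.332 -2.277
v -1.903 -0.975 -3.316
v -1.389 -0.887 -2.158
v -2.407 -0.797 -3.106
v -1.893 -0.709 -1.948
v -2.911 -0.941 -2.871
v -2.397 -0.854 -1.713
v -3.255 -1.363 -2.687
v -2.742 -1.275 -1.529
v -3.33 -1.928 -2.611
v -2.816 -1.84 -1.453
v -3.112 -2.456 -2.668
v -2.598 -2.369 -1.51
v -2.67 -2.781 -2.839
v -2.156 -2.693 -1.681
v -2.144 -2.799 -3.071
v -1.63 -2.711 -1.913
v -1.702 -2.504 -3.29
v -1.188 -2.416 -2.131
f 2 1 4
f 2 4 3
f 4 1 5
f 4 5 3
f 5 1 6
f 5 6 3
f 6 1 7
f 6 7 3
f 7 1 8
f 7 8 3
f 8 1 9
f 8 9 3
f 9 1 10
f 9 10 3
f 10 1 2
f 10 2 3
f 12 11 14
f 12 14 13
f 14 11 15
f 14 15 13
f 15 11 16
f 15 16 13
f 16 11 17
f 16 17 13
f 17 11 18
f 17 18 13
f 18 11 19
f 18 19 13
f 19 11 20
f 19 20 13
f 20 11 21
f 20 21 13
f 21 11 22
f 21 22 13
f 22 11 23
f 22 23 13
f 23 11 24
f 23 24 13
f 24 11 25
f 24 25 13
f 25 11 12
f 25 12 13
f 27 26 30
f 27 30 28
f 28 30 31
f 28 31 29
f 30 26 32
f 30 32 31
f 31 32 33
f 31 33 29
f 32 26 34
f 32 34 33
f 33 34 35
f 33 35 29
f 34 26 36
f 34 36 35
f 35 36 37
f 35 37 29
f 36 26 38
f 36 38 37
f 37 38 39
f 37 39 29
f 38 26 40
f 38 40 39
f 39 40 41
f 39 41 29
f 40 26 42
f 40 42 41
f 41 42 43
f 41 43 29
f 42 26 44
f 42 44 43
f 43 44 45
f 43 45 29
f 44 26 46
f 44 46 45
f 45 46 47
f 45 47 29
f 46 26 48
f 46 48 47
f 47 48 49
f 47 49 29
f 48 26 27
f 48 27 49
f 49 27 28
f 49 28 29



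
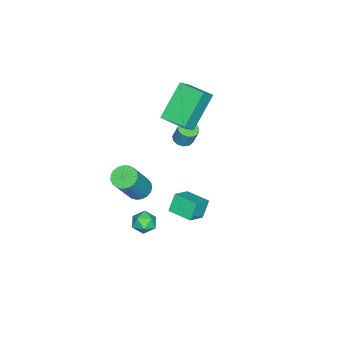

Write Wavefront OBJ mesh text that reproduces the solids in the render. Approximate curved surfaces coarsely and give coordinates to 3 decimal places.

v -0.752 1.507 -0.945
v 0.15 1.282 -0.395
v -0.473 2.664 -0.931
v 0.429 2.439 -0.38
v -0.269 1.401 -1.78
v 0.633 1.176 -1.229
v 0.01 2.558 -1.765
v 0.912 2.333 -1.215
v -4.553 0.01 3.084
v -3.853 -0.17 3.76
v -4.212 1.306 3.074
v -3.511 1.126 3.75
v -3.169 -0.366 1.55
v -2.468 -0.546 2.226
v -2.827 0.93 1.54
v -2.127 0.75 2.216
v -3.548 0.114 0.019
v -3.045 0.061 -0.044
v -2.889 0.393 0.918
v -3.392 0.446 0.981
v -3.109 0.328 -0.126
v -2.953 0.661 0.836
v -3.312 0.528 -0.163
v -3.157 0.861 0.8
v -3.591 0.596 -0.141
v -3.435 0.929 0.821
v -3.855 0.511 -0.069
v -3.7 0.844 0.893
v -4.023 0.3 0.031
v -3.867 0.632 0.994
v -4.039 0.029 0.128
v -3.883 0.362 1.09
v -3.899 -0.214 0.189
v -3.744 0.119 1.151
v -3.648 -0.354 0.197
v -3.493 -0.021 1.159
v -3.365 -0.345 0.148
v -3.21 -0.012 1.11
v -3.14 -0.19 0.058
v -2.985 0.142 1.02
v 0.073 -0.52 -0.735
v 0.586 -0.652 -1.076
v 1.761 -0.811 0.754
v 1.247 -0.68 1.095
v 0.596 -0.391 -1.06
v 1.771 -0.55 0.77
v 0.516 -0.152 -0.988
v 1.691 -0.311 0.842
v 0.36 0.023 -0.872
v 1.535 -0.136 0.958
v 0.154 0.105 -0.732
v 1.328 -0.055 1.097
v -0.067 0.078 -0.593
v 1.108 -0.082 1.236
v -0.263 -0.053 -0.478
v 0.912 -0.212 1.351
v -0.401 -0.264 -0.408
v 0.774 -0.423 1.421
v -0.458 -0.519 -0.394
v 0.717 -0.679 1.435
v -0.422 -0.775 -0.439
v 0.753 -0.934 1.39
v -0.301 -0.987 -0.535
v 0.874 -1.146 1.294
v -0.116 -1.117 -0.666
v 1.059 -1.277 1.163
v 0.102 -1.145 -0.808
v 1.277 -1.305 1.021
v 0.315 -1.065 -0.938
v 1.49 -1.224 0.891
v 0.486 -0.89 -1.033
v 1.661 -1.05 0.797
v 0.075 0.286 -3.442
v 0.56 -0.065 -3.185
v -0.56 -0.555 -3.395
v -0.075 -0.906 -3.138
v -0.349 -0.427 -2.791
v 0.043 0.093 -2.821
v -0.043 -0.713 -3.759
v 0.349 -0.193 -3.789
v 0.487 -0.683 -3.381
v 0.298 -0.506 -2.783
v -0.298 -0.114 -3.797
v -0.487 0.063 -3.199
f 2 4 1
f 5 2 1
f 1 4 3
f 3 5 1
f 2 8 4
f 6 2 5
f 6 8 2
f 4 8 3
f 7 5 3
f 3 8 7
f 7 6 5
f 8 6 7
f 10 12 9
f 13 10 9
f 9 12 11
f 11 13 9
f 10 16 12
f 14 10 13
f 14 16 10
f 12 16 11
f 15 13 11
f 11 16 15
f 15 14 13
f 16 14 15
f 18 17 21
f 18 21 19
f 19 21 22
f 19 22 20
f 21 17 23
f 21 23 22
f 22 23 24
f 22 24 20
f 23 17 25
f 23 25 24
f 24 25 26
f 24 26 20
f 25 17 27
f 25 27 26
f 26 27 28
f 26 28 20
f 27 17 29
f 27 29 28
f 28 29 30
f 28 30 20
f 29 17 31
f 29 31 30
f 30 31 32
f 30 32 20
f 31 17 33
f 31 33 32
f 32 33 34
f 32 34 20
f 33 17 35
f 33 35 34
f 34 35 36
f 34 36 20
f 35 17 37
f 35 37 36
f 36 37 38
f 36 38 20
f 37 17 39
f 37 39 38
f 38 39 40
f 38 40 20
f 39 17 18
f 39 18 40
f 40 18 19
f 40 19 20
f 42 41 45
f 42 45 43
f 43 45 46
f 43 46 44
f 45 41 47
f 45 47 46
f 46 47 48
f 46 48 44
f 47 41 49
f 47 49 48
f 48 49 50
f 48 50 44
f 49 41 51
f 49 51 50
f 50 51 52
f 50 52 44
f 51 41 53
f 51 53 52
f 52 53 54
f 52 54 44
f 53 41 55
f 53 55 54
f 54 55 56
f 54 56 44
f 55 41 57
f 55 57 56
f 56 57 58
f 56 58 44
f 57 41 59
f 57 59 58
f 58 59 60
f 58 60 44
f 59 41 61
f 59 61 60
f 60 61 62
f 60 62 44
f 61 41 63
f 61 63 62
f 62 63 64
f 62 64 44
f 63 41 65
f 63 65 64
f 64 65 66
f 64 66 44
f 65 41 67
f 65 67 66
f 66 67 68
f 66 68 44
f 67 41 69
f 67 69 68
f 68 69 70
f 68 70 44
f 69 41 71
f 69 71 70
f 70 71 72
f 70 72 44
f 71 41 42
f 71 42 72
f 72 42 43
f 72 43 44
f 73 84 78
f 73 78 74
f 73 74 80
f 73 80 83
f 73 83 84
f 74 78 82
f 78 84 77
f 84 83 75
f 83 80 79
f 80 74 81
f 76 82 77
f 76 77 75
f 76 75 79
f 76 79 81
f 76 81 82
f 77 82 78
f 75 77 84
f 79 75 83
f 81 79 80
f 82 81 74



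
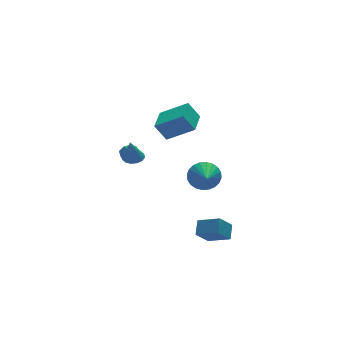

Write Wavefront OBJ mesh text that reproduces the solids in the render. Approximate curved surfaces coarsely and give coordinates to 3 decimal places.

v -1.984 -1.067 2.011
v -1.476 -1.379 2.074
v -2.236 -1.213 3.309
v -1.396 -1.055 2.126
v -1.503 -0.734 2.141
v -1.762 -0.52 2.115
v -2.093 -0.479 2.056
v -2.389 -0.625 1.982
v -2.556 -0.911 1.918
v -2.542 -1.247 1.883
v -2.351 -1.526 1.889
v -2.044 -1.659 1.933
v -1.717 -1.605 2.003
v 3.735 2.441 -3.085
v 4.157 1.908 -3.791
v 3.165 0.839 -2.215
v 4.444 1.942 -3.54
v 4.624 2.051 -3.221
v 4.668 2.22 -2.881
v 4.57 2.423 -2.572
v 4.344 2.628 -2.341
v 4.027 2.805 -2.223
v 3.664 2.927 -2.236
v 3.313 2.974 -2.379
v 3.025 2.941 -2.629
v 2.846 2.831 -2.949
v 2.802 2.662 -3.289
v 2.9 2.459 -3.598
v 3.125 2.254 -3.829
v 3.443 2.077 -3.947
v 3.805 1.956 -3.933
v 1.781 -3.537 -3.443
v 2.211 -2.844 -2.864
v 0.922 -2.556 -3.98
v 1.352 -1.863 -3.401
v 2.628 -3.297 -4.359
v 3.058 -2.604 -3.78
v 1.769 -2.316 -4.896
v 2.199 -1.623 -4.317
v -0.103 4.165 -0.549
v 0.336 3.785 -0.91
v -0.916 3.455 -0.79
v -0.477 3.075 -1.151
v -0.421 3.109 -0.47
v 0.082 3.548 -0.322
v -0.662 3.692 -1.378
v -0.159 4.131 -1.23
v -0.01 3.493 -1.422
v 0.139 3.132 -0.861
v -0.719 4.108 -0.839
v -0.57 3.747 -0.278
v 1.662 -0.8 3.074
v 1.099 -0.491 4.087
v 0.411 0.129 2.095
v -0.152 0.438 3.108
v 2.552 0.502 3.172
v 1.989 0.811 4.185
v 1.301 1.431 2.193
v 0.738 1.74 3.206
f 2 1 4
f 2 4 3
f 4 1 5
f 4 5 3
f 5 1 6
f 5 6 3
f 6 1 7
f 6 7 3
f 7 1 8
f 7 8 3
f 8 1 9
f 8 9 3
f 9 1 10
f 9 10 3
f 10 1 11
f 10 11 3
f 11 1 12
f 11 12 3
f 12 1 13
f 12 13 3
f 13 1 2
f 13 2 3
f 15 14 17
f 15 17 16
f 17 14 18
f 17 18 16
f 18 14 19
f 18 19 16
f 19 14 20
f 19 20 16
f 20 14 21
f 20 21 16
f 21 14 22
f 21 22 16
f 22 14 23
f 22 23 16
f 23 14 24
f 23 24 16
f 24 14 25
f 24 25 16
f 25 14 26
f 25 26 16
f 26 14 27
f 26 27 16
f 27 14 28
f 27 28 16
f 28 14 29
f 28 29 16
f 29 14 30
f 29 30 16
f 30 14 31
f 30 31 16
f 31 14 15
f 31 15 16
f 33 35 32
f 36 33 32
f 32 35 34
f 34 36 32
f 33 39 35
f 37 33 36
f 37 39 33
f 35 39 34
f 38 36 34
f 34 39 38
f 38 37 36
f 39 37 38
f 40 51 45
f 40 45 41
f 40 41 47
f 40 47 50
f 40 50 51
f 41 45 49
f 45 51 44
f 51 50 42
f 50 47 46
f 47 41 48
f 43 49 44
f 43 44 42
f 43 42 46
f 43 46 48
f 43 48 49
f 44 49 45
f 42 44 51
f 46 42 50
f 48 46 47
f 49 48 41
f 53 55 52
f 56 53 52
f 52 55 54
f 54 56 52
f 53 59 55
f 57 53 56
f 57 59 53
f 55 59 54
f 58 56 54
f 54 59 58
f 58 57 56
f 59 57 58



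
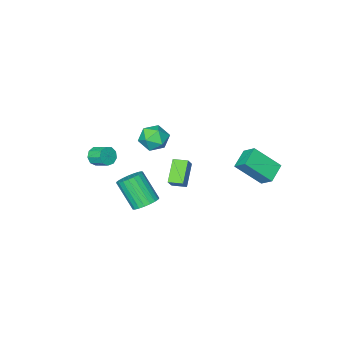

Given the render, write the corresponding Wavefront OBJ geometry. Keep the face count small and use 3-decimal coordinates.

v -1.138 -2.696 1.358
v -0.66 -2.245 2.11
v -0.84 -4.135 2.03
v -0.362 -3.684 2.782
v -1.352 -3.586 2.689
v -1.536 -2.697 2.274
v 0.036 -3.683 1.866
v -0.148 -2.794 1.451
v 0.065 -2.855 2.424
v -0.792 -2.795 2.933
v -0.708 -3.585 1.207
v -1.565 -3.525 1.716
v 3.639 2.237 1.803
v 4.33 2.617 1.986
v 4.572 1.423 3.559
v 3.881 1.043 3.377
v 4.104 2.798 2.157
v 4.346 1.604 3.731
v 3.797 2.881 2.268
v 4.039 1.687 3.841
v 3.463 2.853 2.298
v 3.705 1.66 3.872
v 3.159 2.719 2.243
v 3.401 1.525 3.816
v 2.938 2.501 2.111
v 3.18 1.307 3.685
v 2.838 2.238 1.927
v 3.081 1.044 3.5
v 2.877 1.974 1.721
v 3.119 0.78 3.294
v 3.048 1.756 1.529
v 3.29 0.562 3.103
v 3.321 1.621 1.385
v 3.563 0.427 2.958
v 3.648 1.592 1.313
v 3.891 0.399 2.886
v 3.975 1.675 1.326
v 4.217 0.482 2.899
v 4.243 1.856 1.421
v 4.485 0.662 2.995
v 4.406 2.102 1.583
v 4.649 0.908 3.156
v 4.438 2.371 1.782
v 4.68 1.177 3.356
v 3.046 -3.503 1.973
v 3.296 -3.185 1.464
v 3.063 -2.278 1.918
v 2.814 -2.597 2.427
v 2.863 -3.262 1.398
v 2.63 -2.356 1.852
v 2.516 -3.453 1.601
v 2.283 -2.546 2.054
v 2.417 -3.667 1.978
v 2.185 -2.76 2.431
v 2.613 -3.804 2.353
v 2.38 -2.898 2.806
v 3.011 -3.801 2.55
v 2.779 -2.894 3.004
v 3.426 -3.658 2.477
v 3.193 -2.752 2.931
v 3.663 -3.443 2.169
v 3.431 -2.536 2.623
v 3.612 -3.256 1.769
v 3.379 -2.349 2.223
v -4.656 2.686 1.308
v -4.748 3.515 1.993
v -3.57 3.232 0.793
v -3.662 4.061 1.478
v -3.498 1.679 2.682
v -3.59 2.508 3.367
v -2.412 2.225 2.167
v -2.504 3.054 2.852
v -0.18 -0.676 -0.296
v -1.151 -1.526 0.749
v -0.733 0.043 -0.225
v -1.704 -0.806 0.82
v 0.304 -0.374 0.4
v -0.667 -1.223 1.445
v -0.249 0.346 0.471
v -1.22 -0.504 1.516
f 1 12 6
f 1 6 2
f 1 2 8
f 1 8 11
f 1 11 12
f 2 6 10
f 6 12 5
f 12 11 3
f 11 8 7
f 8 2 9
f 4 10 5
f 4 5 3
f 4 3 7
f 4 7 9
f 4 9 10
f 5 10 6
f 3 5 12
f 7 3 11
f 9 7 8
f 10 9 2
f 14 13 17
f 14 17 15
f 15 17 18
f 15 18 16
f 17 13 19
f 17 19 18
f 18 19 20
f 18 20 16
f 19 13 21
f 19 21 20
f 20 21 22
f 20 22 16
f 21 13 23
f 21 23 22
f 22 23 24
f 22 24 16
f 23 13 25
f 23 25 24
f 24 25 26
f 24 26 16
f 25 13 27
f 25 27 26
f 26 27 28
f 26 28 16
f 27 13 29
f 27 29 28
f 28 29 30
f 28 30 16
f 29 13 31
f 29 31 30
f 30 31 32
f 30 32 16
f 31 13 33
f 31 33 32
f 32 33 34
f 32 34 16
f 33 13 35
f 33 35 34
f 34 35 36
f 34 36 16
f 35 13 37
f 35 37 36
f 36 37 38
f 36 38 16
f 37 13 39
f 37 39 38
f 38 39 40
f 38 40 16
f 39 13 41
f 39 41 40
f 40 41 42
f 40 42 16
f 41 13 43
f 41 43 42
f 42 43 44
f 42 44 16
f 43 13 14
f 43 14 44
f 44 14 15
f 44 15 16
f 46 45 49
f 46 49 47
f 47 49 50
f 47 50 48
f 49 45 51
f 49 51 50
f 50 51 52
f 50 52 48
f 51 45 53
f 51 53 52
f 52 53 54
f 52 54 48
f 53 45 55
f 53 55 54
f 54 55 56
f 54 56 48
f 55 45 57
f 55 57 56
f 56 57 58
f 56 58 48
f 57 45 59
f 57 59 58
f 58 59 60
f 58 60 48
f 59 45 61
f 59 61 60
f 60 61 62
f 60 62 48
f 61 45 63
f 61 63 62
f 62 63 64
f 62 64 48
f 63 45 46
f 63 46 64
f 64 46 47
f 64 47 48
f 66 68 65
f 69 66 65
f 65 68 67
f 67 69 65
f 66 72 68
f 70 66 69
f 70 72 66
f 68 72 67
f 71 69 67
f 67 72 71
f 71 70 69
f 72 70 71
f 74 76 73
f 77 74 73
f 73 76 75
f 75 77 73
f 74 80 76
f 78 74 77
f 78 80 74
f 76 80 75
f 79 77 75
f 75 80 79
f 79 78 77
f 80 78 79



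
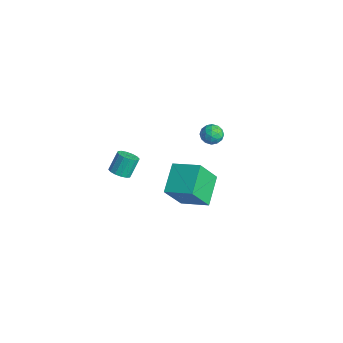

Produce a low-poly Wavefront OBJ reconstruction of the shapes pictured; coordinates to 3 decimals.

v -3.838 -1.255 -4.533
v -3.504 -0.678 -4.83
v -3.748 0.052 -3.684
v -4.082 -0.525 -3.387
v -3.867 -0.643 -4.929
v -4.11 0.087 -3.784
v -4.222 -0.772 -4.922
v -4.466 -0.041 -3.777
v -4.474 -1.03 -4.811
v -4.718 -0.3 -3.666
v -4.556 -1.349 -4.625
v -4.8 -0.619 -3.48
v -4.446 -1.642 -4.415
v -4.689 -0.912 -3.269
v -4.172 -1.832 -4.236
v -4.416 -1.102 -3.09
v -3.81 -1.867 -4.136
v -4.053 -1.137 -2.991
v -3.454 -1.739 -4.143
v -3.698 -1.008 -2.998
v -3.202 -1.48 -4.254
v -3.446 -0.75 -3.109
v -3.12 -1.161 -4.44
v -3.364 -0.431 -3.295
v -3.231 -0.868 -4.651
v -3.474 -0.138 -3.505
v 1 2.674 2.026
v 1.475 2.393 1.538
v 0.105 2.487 1.262
v 0.58 2.206 0.774
v 0.43 1.84 1.395
v 0.983 1.955 1.867
v 0.597 2.925 0.933
v 1.15 3.04 1.405
v 1.226 2.548 0.863
v 1.122 1.878 1.148
v 0.458 3.002 1.652
v 0.354 2.332 1.937
v 1.316 2.55 1.849
v 0.264 2.33 0.951
v 0.176 2.115 1.316
v 0.455 1.95 1.029
v 1.027 2.292 2.042
v 1.306 2.127 1.755
v 0.692 1.802 1.671
v 0.274 2.753 1.045
v 0.553 2.588 0.758
v 1.125 2.93 1.771
v 1.404 2.765 1.484
v 0.888 3.078 1.129
v 1.449 2.476 1.165
v 0.923 2.366 0.717
v 0.933 2.789 0.81
v 1.258 2.856 1.087
v 1.388 2.082 1.333
v 0.862 1.972 0.884
v 0.774 1.757 1.249
v 1.099 1.825 1.526
v 1.241 2.173 0.936
v 0.718 2.908 1.916
v 0.192 2.798 1.467
v 0.481 3.055 1.274
v 0.806 3.123 1.551
v 0.657 2.514 2.083
v 0.131 2.404 1.635
v 0.322 2.024 1.713
v 0.647 2.091 1.99
v 0.339 2.707 1.864
v 2.077 0.278 -0.366
v 2.26 -0.895 1.403
v 3.446 1.312 0.178
v 3.629 0.14 1.947
v 3.371 -0.94 -1.307
v 3.554 -2.112 0.462
v 4.74 0.095 -0.763
v 4.923 -1.078 1.006
f 2 1 5
f 2 5 3
f 3 5 6
f 3 6 4
f 5 1 7
f 5 7 6
f 6 7 8
f 6 8 4
f 7 1 9
f 7 9 8
f 8 9 10
f 8 10 4
f 9 1 11
f 9 11 10
f 10 11 12
f 10 12 4
f 11 1 13
f 11 13 12
f 12 13 14
f 12 14 4
f 13 1 15
f 13 15 14
f 14 15 16
f 14 16 4
f 15 1 17
f 15 17 16
f 16 17 18
f 16 18 4
f 17 1 19
f 17 19 18
f 18 19 20
f 18 20 4
f 19 1 21
f 19 21 20
f 20 21 22
f 20 22 4
f 21 1 23
f 21 23 22
f 22 23 24
f 22 24 4
f 23 1 25
f 23 25 24
f 24 25 26
f 24 26 4
f 25 1 2
f 25 2 26
f 26 2 3
f 26 3 4
f 27 64 43
f 64 38 67
f 43 67 32
f 64 67 43
f 27 43 39
f 43 32 44
f 39 44 28
f 43 44 39
f 27 39 48
f 39 28 49
f 48 49 34
f 39 49 48
f 27 48 60
f 48 34 63
f 60 63 37
f 48 63 60
f 27 60 64
f 60 37 68
f 64 68 38
f 60 68 64
f 28 44 55
f 44 32 58
f 55 58 36
f 44 58 55
f 32 67 45
f 67 38 66
f 45 66 31
f 67 66 45
f 38 68 65
f 68 37 61
f 65 61 29
f 68 61 65
f 37 63 62
f 63 34 50
f 62 50 33
f 63 50 62
f 34 49 54
f 49 28 51
f 54 51 35
f 49 51 54
f 30 56 42
f 56 36 57
f 42 57 31
f 56 57 42
f 30 42 40
f 42 31 41
f 40 41 29
f 42 41 40
f 30 40 47
f 40 29 46
f 47 46 33
f 40 46 47
f 30 47 52
f 47 33 53
f 52 53 35
f 47 53 52
f 30 52 56
f 52 35 59
f 56 59 36
f 52 59 56
f 31 57 45
f 57 36 58
f 45 58 32
f 57 58 45
f 29 41 65
f 41 31 66
f 65 66 38
f 41 66 65
f 33 46 62
f 46 29 61
f 62 61 37
f 46 61 62
f 35 53 54
f 53 33 50
f 54 50 34
f 53 50 54
f 36 59 55
f 59 35 51
f 55 51 28
f 59 51 55
f 70 72 69
f 73 70 69
f 69 72 71
f 71 73 69
f 70 76 72
f 74 70 73
f 74 76 70
f 72 76 71
f 75 73 71
f 71 76 75
f 75 74 73
f 76 74 75



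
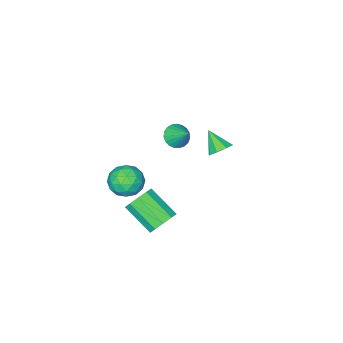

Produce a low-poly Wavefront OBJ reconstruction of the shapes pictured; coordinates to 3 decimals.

v 2.564 -1.385 0.978
v 3.431 -1.462 1.258
v 2.369 -2.838 1.182
v 3.236 -2.915 1.462
v 2.626 -2.473 1.98
v 2.747 -1.575 1.854
v 3.053 -2.725 0.586
v 3.174 -1.827 0.46
v 3.734 -2.291 1.016
v 3.47 -2.134 1.877
v 2.33 -2.166 0.563
v 2.066 -2.009 1.424
v 3.015 -1.296 1.1
v 2.785 -3.004 1.34
v 2.427 -2.744 1.644
v 2.936 -2.789 1.809
v 2.612 -1.362 1.451
v 3.122 -1.408 1.615
v 2.649 -2.001 2.04
v 2.678 -2.892 0.825
v 3.188 -2.938 0.989
v 2.864 -1.511 0.631
v 3.373 -1.556 0.796
v 3.151 -2.299 0.4
v 3.702 -1.828 1.122
v 3.588 -2.683 1.242
v 3.48 -2.571 0.727
v 3.551 -2.043 0.653
v 3.547 -1.737 1.629
v 3.432 -2.591 1.748
v 3.074 -2.33 2.053
v 3.145 -1.803 1.979
v 3.725 -2.224 1.486
v 2.368 -1.709 0.692
v 2.253 -2.563 0.811
v 2.655 -2.497 0.461
v 2.726 -1.97 0.387
v 2.212 -1.617 1.198
v 2.098 -2.472 1.318
v 2.249 -2.257 1.787
v 2.32 -1.729 1.713
v 2.075 -2.076 0.954
v -3.181 -2.446 -0.38
v -2.667 -2.159 -0.04
v -3.219 -3.394 0.48
v -3.132 -1.992 0.124
v -3.626 -2.091 -0.007
v -3.859 -2.398 -0.357
v -3.695 -2.734 -0.719
v -3.23 -2.901 -0.883
v -2.737 -2.801 -0.752
v -2.503 -2.494 -0.403
v 2.893 0.422 -0.04
v 3.267 0.855 0.519
v 3.502 -0.589 1.479
v 3.127 -1.022 0.92
v 2.784 0.849 0.628
v 3.019 -0.595 1.588
v 2.343 0.68 0.481
v 2.578 -0.764 1.442
v 2.112 0.412 0.136
v 2.347 -1.032 1.096
v 2.179 0.148 -0.277
v 2.414 -1.296 0.683
v 2.518 -0.011 -0.599
v 2.753 -1.455 0.361
v 3.001 -0.005 -0.708
v 3.236 -1.449 0.252
v 3.442 0.164 -0.562
v 3.677 -1.28 0.399
v 3.673 0.432 -0.216
v 3.908 -1.012 0.744
v 3.606 0.696 0.197
v 3.841 -0.748 1.157
v -2.106 -4.405 0.007
v -1.47 -4.248 -0.238
v -1.994 -3.415 0.933
v -1.641 -4.077 -0.4
v -1.892 -3.963 -0.492
v -2.181 -3.925 -0.497
v -2.457 -3.97 -0.415
v -2.672 -4.091 -0.26
v -2.789 -4.265 -0.059
v -2.788 -4.464 0.153
v -2.669 -4.653 0.341
v -2.453 -4.799 0.47
v -2.177 -4.876 0.52
v -1.889 -4.872 0.48
v -1.638 -4.788 0.359
v -1.468 -4.637 0.178
v -1.409 -4.446 -0.034
f 1 38 17
f 38 12 41
f 17 41 6
f 38 41 17
f 1 17 13
f 17 6 18
f 13 18 2
f 17 18 13
f 1 13 22
f 13 2 23
f 22 23 8
f 13 23 22
f 1 22 34
f 22 8 37
f 34 37 11
f 22 37 34
f 1 34 38
f 34 11 42
f 38 42 12
f 34 42 38
f 2 18 29
f 18 6 32
f 29 32 10
f 18 32 29
f 6 41 19
f 41 12 40
f 19 40 5
f 41 40 19
f 12 42 39
f 42 11 35
f 39 35 3
f 42 35 39
f 11 37 36
f 37 8 24
f 36 24 7
f 37 24 36
f 8 23 28
f 23 2 25
f 28 25 9
f 23 25 28
f 4 30 16
f 30 10 31
f 16 31 5
f 30 31 16
f 4 16 14
f 16 5 15
f 14 15 3
f 16 15 14
f 4 14 21
f 14 3 20
f 21 20 7
f 14 20 21
f 4 21 26
f 21 7 27
f 26 27 9
f 21 27 26
f 4 26 30
f 26 9 33
f 30 33 10
f 26 33 30
f 5 31 19
f 31 10 32
f 19 32 6
f 31 32 19
f 3 15 39
f 15 5 40
f 39 40 12
f 15 40 39
f 7 20 36
f 20 3 35
f 36 35 11
f 20 35 36
f 9 27 28
f 27 7 24
f 28 24 8
f 27 24 28
f 10 33 29
f 33 9 25
f 29 25 2
f 33 25 29
f 44 43 46
f 44 46 45
f 46 43 47
f 46 47 45
f 47 43 48
f 47 48 45
f 48 43 49
f 48 49 45
f 49 43 50
f 49 50 45
f 50 43 51
f 50 51 45
f 51 43 52
f 51 52 45
f 52 43 44
f 52 44 45
f 54 53 57
f 54 57 55
f 55 57 58
f 55 58 56
f 57 53 59
f 57 59 58
f 58 59 60
f 58 60 56
f 59 53 61
f 59 61 60
f 60 61 62
f 60 62 56
f 61 53 63
f 61 63 62
f 62 63 64
f 62 64 56
f 63 53 65
f 63 65 64
f 64 65 66
f 64 66 56
f 65 53 67
f 65 67 66
f 66 67 68
f 66 68 56
f 67 53 69
f 67 69 68
f 68 69 70
f 68 70 56
f 69 53 71
f 69 71 70
f 70 71 72
f 70 72 56
f 71 53 73
f 71 73 72
f 72 73 74
f 72 74 56
f 73 53 54
f 73 54 74
f 74 54 55
f 74 55 56
f 76 75 78
f 76 78 77
f 78 75 79
f 78 79 77
f 79 75 80
f 79 80 77
f 80 75 81
f 80 81 77
f 81 75 82
f 81 82 77
f 82 75 83
f 82 83 77
f 83 75 84
f 83 84 77
f 84 75 85
f 84 85 77
f 85 75 86
f 85 86 77
f 86 75 87
f 86 87 77
f 87 75 88
f 87 88 77
f 88 75 89
f 88 89 77
f 89 75 90
f 89 90 77
f 90 75 91
f 90 91 77
f 91 75 76
f 91 76 77



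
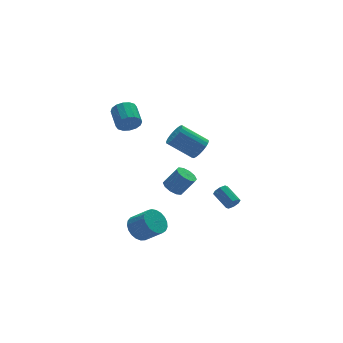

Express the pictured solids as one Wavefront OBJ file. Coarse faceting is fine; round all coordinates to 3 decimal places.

v 3.75 -0.694 -3.499
v 3.983 -0.862 -3.054
v 3.723 0.366 -2.455
v 3.49 0.534 -2.901
v 4.244 -0.683 -3.308
v 3.984 0.545 -2.709
v 4.215 -0.51 -3.674
v 3.956 0.717 -3.075
v 3.914 -0.445 -3.938
v 3.655 0.782 -3.339
v 3.517 -0.526 -3.945
v 3.257 0.702 -3.346
v 3.256 -0.705 -3.691
v 2.996 0.523 -3.092
v 3.284 -0.877 -3.325
v 3.025 0.35 -2.726
v 3.585 -0.942 -3.061
v 3.326 0.285 -2.462
v -2.163 0.222 -4.483
v -1.342 0.397 -4.929
v -0.617 -0.487 -3.943
v -1.437 -0.662 -3.497
v -1.353 0.687 -4.661
v -0.628 -0.197 -3.675
v -1.504 0.896 -4.362
v -0.779 0.012 -3.376
v -1.769 0.989 -4.084
v -1.044 0.105 -3.098
v -2.102 0.95 -3.875
v -1.377 0.065 -2.889
v -2.445 0.784 -3.771
v -1.72 -0.1 -2.785
v -2.74 0.522 -3.79
v -2.015 -0.363 -2.804
v -2.934 0.207 -3.929
v -2.209 -0.677 -2.943
v -2.995 -0.105 -4.164
v -2.27 -0.989 -3.178
v -2.913 -0.36 -4.454
v -2.188 -1.244 -3.468
v -2.7 -0.515 -4.749
v -1.975 -1.399 -3.762
v -2.395 -0.542 -4.998
v -1.67 -1.426 -4.011
v -2.049 -0.437 -5.158
v -1.324 -1.321 -4.171
v -1.723 -0.218 -5.201
v -0.998 -1.102 -4.215
v -1.473 0.077 -5.12
v -0.748 -0.807 -4.134
v -1.504 2.914 3.057
v -0.972 3.035 2.458
v -0.705 4.367 2.965
v -1.236 4.246 3.563
v -1.339 3.167 2.305
v -1.072 4.499 2.812
v -1.751 3.231 2.353
v -1.484 4.563 2.86
v -2.096 3.21 2.59
v -1.829 4.542 3.097
v -2.283 3.11 2.952
v -2.015 4.442 3.459
v -2.26 2.957 3.342
v -1.993 4.289 3.849
v -2.035 2.793 3.655
v -1.768 4.125 4.162
v -1.668 2.661 3.808
v -1.401 3.993 4.315
v -1.256 2.597 3.76
v -0.989 3.929 4.267
v -0.911 2.618 3.523
v -0.644 3.95 4.03
v -0.725 2.718 3.161
v -0.457 4.05 3.668
v -0.747 2.871 2.771
v -0.48 4.203 3.278
v 0.724 -2.202 3.13
v 1.307 -2.015 3.645
v 0.038 -1.151 4.765
v -0.544 -1.338 4.25
v 1.307 -1.751 3.442
v 0.038 -0.887 4.562
v 1.206 -1.566 3.185
v -0.062 -0.702 4.305
v 1.022 -1.49 2.918
v -0.246 -0.626 4.038
v 0.787 -1.538 2.688
v -0.482 -0.674 3.808
v 0.54 -1.7 2.535
v -0.728 -0.836 3.655
v 0.326 -1.95 2.484
v -0.943 -1.085 3.604
v 0.18 -2.242 2.545
v -1.088 -1.378 3.665
v 0.129 -2.528 2.707
v -1.14 -1.664 3.827
v 0.18 -2.758 2.942
v -1.088 -1.893 4.062
v 0.326 -2.891 3.21
v -0.943 -2.027 4.33
v 0.54 -2.905 3.464
v -0.729 -2.041 4.584
v 0.786 -2.798 3.66
v -0.482 -1.934 4.78
v 1.022 -2.588 3.765
v -0.247 -1.723 4.885
v 1.206 -2.311 3.76
v -0.063 -1.446 4.879
v 0.838 1.705 -2.613
v 1.309 2.263 -2.782
v 2.094 1.953 -1.615
v 1.622 1.395 -1.447
v 0.975 2.436 -2.511
v 1.76 2.125 -1.345
v 0.588 2.329 -2.279
v 1.373 2.018 -1.113
v 0.296 1.984 -2.175
v 1.081 1.673 -1.008
v 0.212 1.533 -2.238
v 0.996 1.222 -1.072
v 0.366 1.147 -2.445
v 1.151 0.837 -1.278
v 0.7 0.975 -2.715
v 1.485 0.664 -1.549
v 1.087 1.082 -2.947
v 1.872 0.771 -1.781
v 1.379 1.427 -3.052
v 2.164 1.116 -1.885
v 1.464 1.878 -2.988
v 2.248 1.567 -1.822
f 2 1 5
f 2 5 3
f 3 5 6
f 3 6 4
f 5 1 7
f 5 7 6
f 6 7 8
f 6 8 4
f 7 1 9
f 7 9 8
f 8 9 10
f 8 10 4
f 9 1 11
f 9 11 10
f 10 11 12
f 10 12 4
f 11 1 13
f 11 13 12
f 12 13 14
f 12 14 4
f 13 1 15
f 13 15 14
f 14 15 16
f 14 16 4
f 15 1 17
f 15 17 16
f 16 17 18
f 16 18 4
f 17 1 2
f 17 2 18
f 18 2 3
f 18 3 4
f 20 19 23
f 20 23 21
f 21 23 24
f 21 24 22
f 23 19 25
f 23 25 24
f 24 25 26
f 24 26 22
f 25 19 27
f 25 27 26
f 26 27 28
f 26 28 22
f 27 19 29
f 27 29 28
f 28 29 30
f 28 30 22
f 29 19 31
f 29 31 30
f 30 31 32
f 30 32 22
f 31 19 33
f 31 33 32
f 32 33 34
f 32 34 22
f 33 19 35
f 33 35 34
f 34 35 36
f 34 36 22
f 35 19 37
f 35 37 36
f 36 37 38
f 36 38 22
f 37 19 39
f 37 39 38
f 38 39 40
f 38 40 22
f 39 19 41
f 39 41 40
f 40 41 42
f 40 42 22
f 41 19 43
f 41 43 42
f 42 43 44
f 42 44 22
f 43 19 45
f 43 45 44
f 44 45 46
f 44 46 22
f 45 19 47
f 45 47 46
f 46 47 48
f 46 48 22
f 47 19 49
f 47 49 48
f 48 49 50
f 48 50 22
f 49 19 20
f 49 20 50
f 50 20 21
f 50 21 22
f 52 51 55
f 52 55 53
f 53 55 56
f 53 56 54
f 55 51 57
f 55 57 56
f 56 57 58
f 56 58 54
f 57 51 59
f 57 59 58
f 58 59 60
f 58 60 54
f 59 51 61
f 59 61 60
f 60 61 62
f 60 62 54
f 61 51 63
f 61 63 62
f 62 63 64
f 62 64 54
f 63 51 65
f 63 65 64
f 64 65 66
f 64 66 54
f 65 51 67
f 65 67 66
f 66 67 68
f 66 68 54
f 67 51 69
f 67 69 68
f 68 69 70
f 68 70 54
f 69 51 71
f 69 71 70
f 70 71 72
f 70 72 54
f 71 51 73
f 71 73 72
f 72 73 74
f 72 74 54
f 73 51 75
f 73 75 74
f 74 75 76
f 74 76 54
f 75 51 52
f 75 52 76
f 76 52 53
f 76 53 54
f 78 77 81
f 78 81 79
f 79 81 82
f 79 82 80
f 81 77 83
f 81 83 82
f 82 83 84
f 82 84 80
f 83 77 85
f 83 85 84
f 84 85 86
f 84 86 80
f 85 77 87
f 85 87 86
f 86 87 88
f 86 88 80
f 87 77 89
f 87 89 88
f 88 89 90
f 88 90 80
f 89 77 91
f 89 91 90
f 90 91 92
f 90 92 80
f 91 77 93
f 91 93 92
f 92 93 94
f 92 94 80
f 93 77 95
f 93 95 94
f 94 95 96
f 94 96 80
f 95 77 97
f 95 97 96
f 96 97 98
f 96 98 80
f 97 77 99
f 97 99 98
f 98 99 100
f 98 100 80
f 99 77 101
f 99 101 100
f 100 101 102
f 100 102 80
f 101 77 103
f 101 103 102
f 102 103 104
f 102 104 80
f 103 77 105
f 103 105 104
f 104 105 106
f 104 106 80
f 105 77 107
f 105 107 106
f 106 107 108
f 106 108 80
f 107 77 78
f 107 78 108
f 108 78 79
f 108 79 80
f 110 109 113
f 110 113 111
f 111 113 114
f 111 114 112
f 113 109 115
f 113 115 114
f 114 115 116
f 114 116 112
f 115 109 117
f 115 117 116
f 116 117 118
f 116 118 112
f 117 109 119
f 117 119 118
f 118 119 120
f 118 120 112
f 119 109 121
f 119 121 120
f 120 121 122
f 120 122 112
f 121 109 123
f 121 123 122
f 122 123 124
f 122 124 112
f 123 109 125
f 123 125 124
f 124 125 126
f 124 126 112
f 125 109 127
f 125 127 126
f 126 127 128
f 126 128 112
f 127 109 129
f 127 129 128
f 128 129 130
f 128 130 112
f 129 109 110
f 129 110 130
f 130 110 111
f 130 111 112

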